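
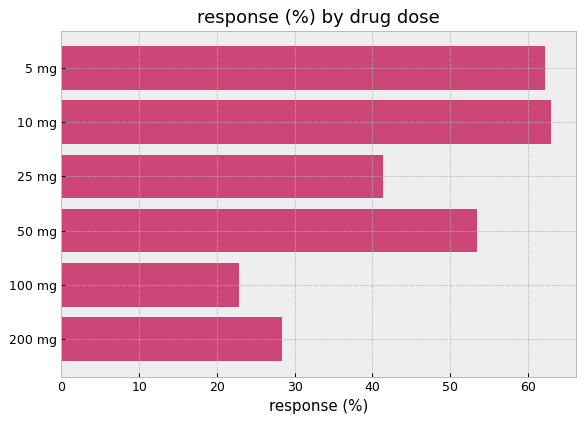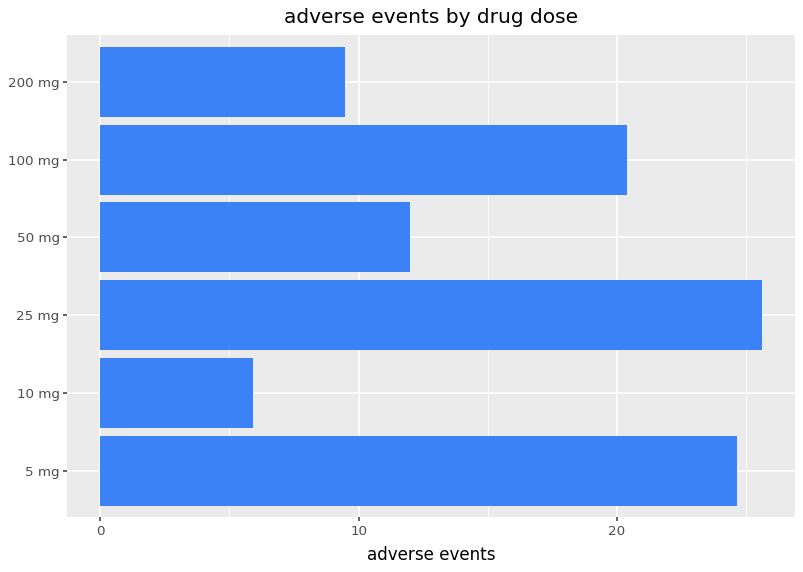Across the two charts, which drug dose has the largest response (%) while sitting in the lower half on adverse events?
Chart 2 median adverse events ≈ 15; below-median drug doses: 10 mg, 50 mg, 200 mg. Among those, 10 mg has the highest response (%) (≈ 60).

10 mg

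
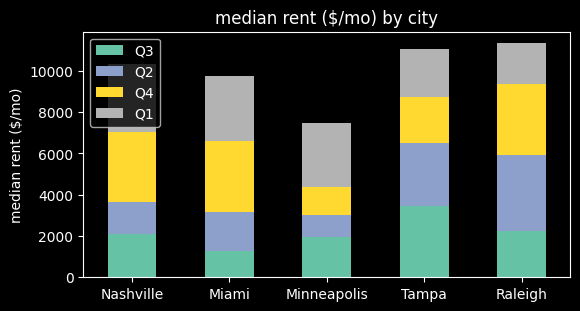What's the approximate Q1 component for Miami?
Q1 top ≈ 10000, bottom ≈ 7000; segment ≈ 3000.

≈ 3000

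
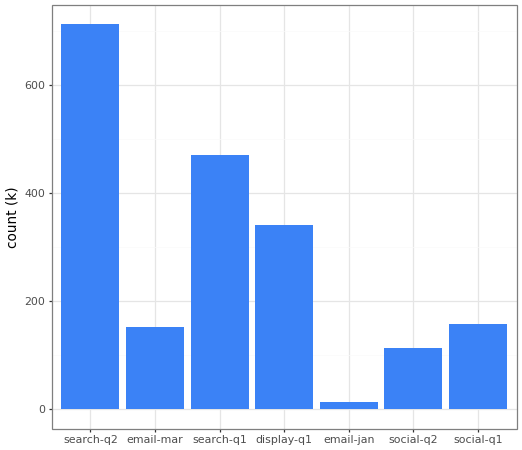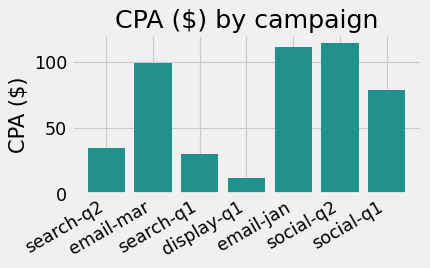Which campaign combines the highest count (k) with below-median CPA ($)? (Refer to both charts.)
Chart 2 median CPA ($) ≈ 80; below-median campaigns: search-q2, search-q1, display-q1. Among those, search-q2 has the highest count (k) (≈ 700).

search-q2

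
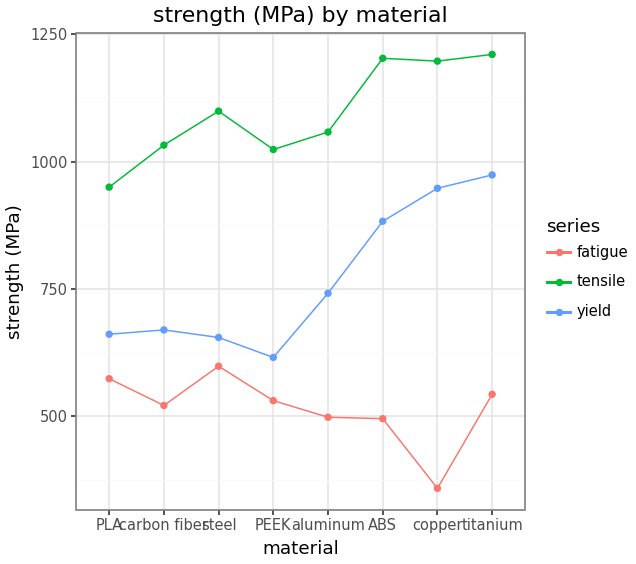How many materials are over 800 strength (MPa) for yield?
3

Above 800: ABS, copper, titanium.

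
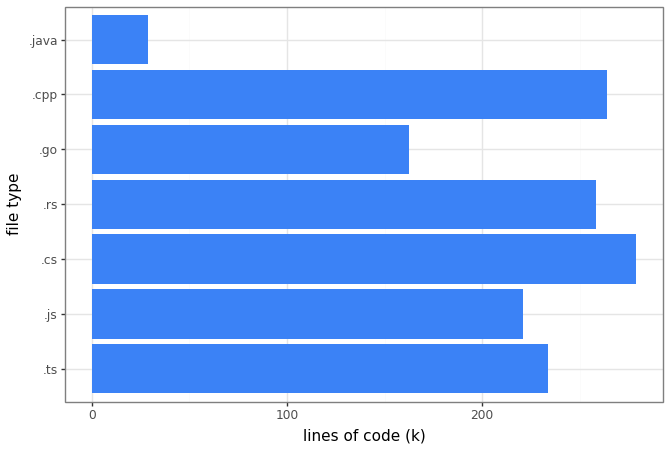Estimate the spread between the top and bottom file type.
Max .cs ≈ 275, min .java ≈ 25; range ≈ 250.

≈ 250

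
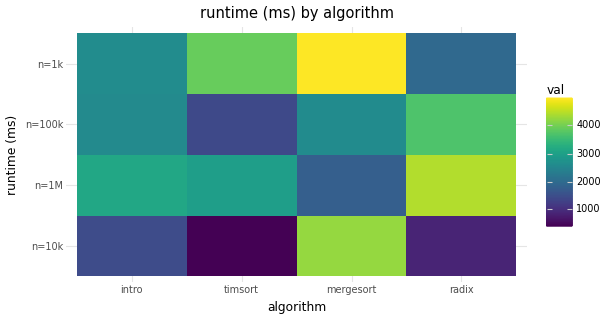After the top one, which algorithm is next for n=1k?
timsort

Top 3 for n=1k: mergesort ≈ 5000, timsort ≈ 4000, intro ≈ 2500.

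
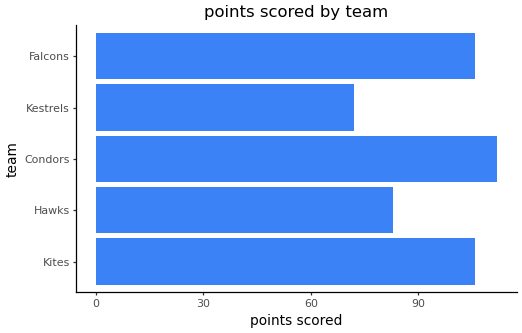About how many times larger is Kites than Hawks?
≈ 1.38×

Kites ≈ 110, Hawks ≈ 80; 110/80 ≈ 1.38.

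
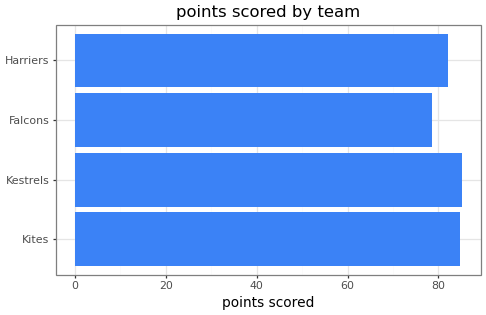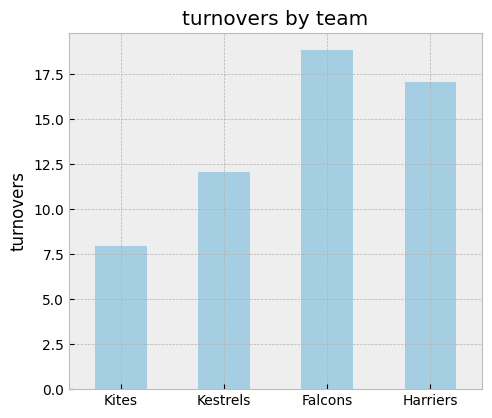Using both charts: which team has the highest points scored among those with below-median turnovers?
Kestrels

Chart 2 median turnovers ≈ 14; below-median teams: Kites, Kestrels. Among those, Kestrels has the highest points scored (≈ 90).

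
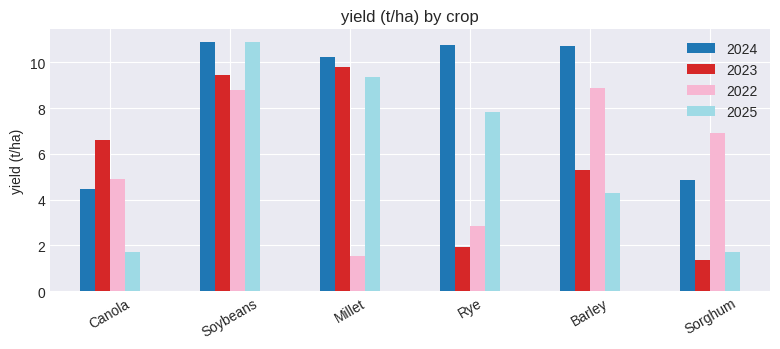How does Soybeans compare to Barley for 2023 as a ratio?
≈ 1.8×

Soybeans ≈ 9, Barley ≈ 5; 9/5 ≈ 1.8.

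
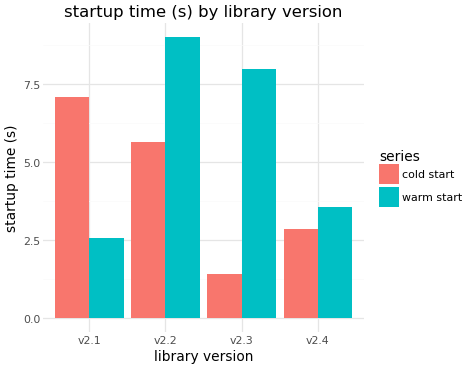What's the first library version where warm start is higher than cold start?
v2.1: warm start ≈ 3 vs cold start ≈ 7 (not yet); v2.2: warm start ≈ 9 vs cold start ≈ 6 (first crossover).

v2.2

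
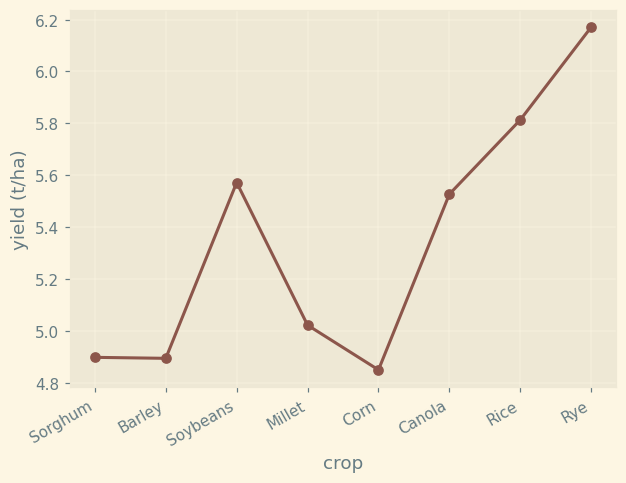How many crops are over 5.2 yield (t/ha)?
Above 5.2: Soybeans, Canola, Rice, Rye.

4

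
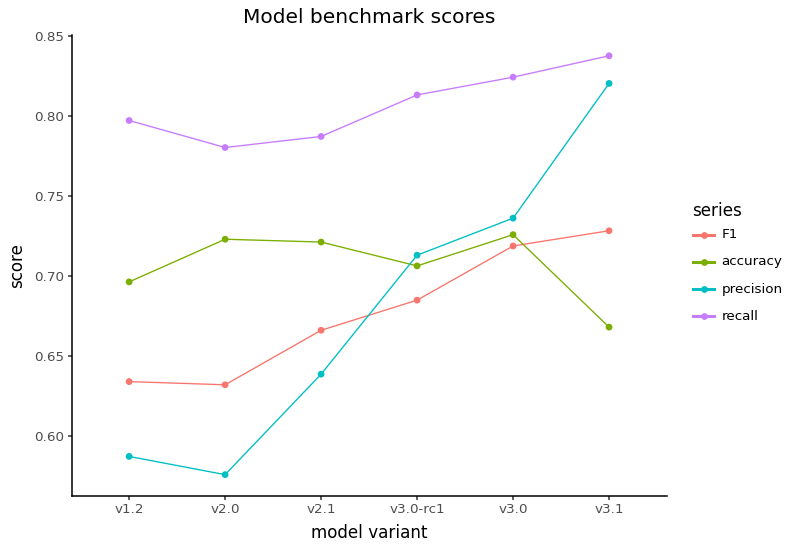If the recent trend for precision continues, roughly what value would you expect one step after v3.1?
Last three: 0.70, 0.75, 0.80 → slope ≈ 0.05/step → next ≈ 0.85.

≈ 0.85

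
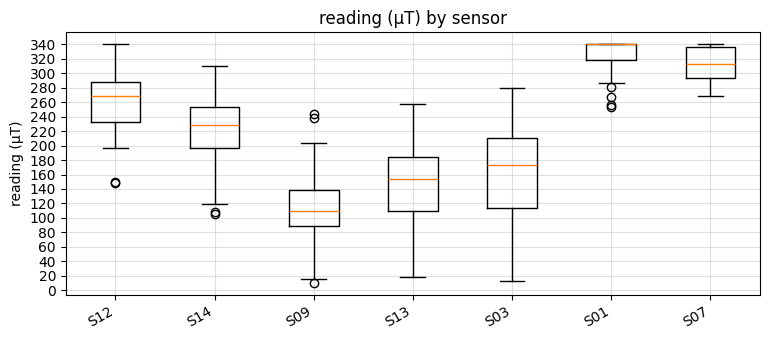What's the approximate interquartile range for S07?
≈ 40

Q3 ≈ 340, Q1 ≈ 300; IQR ≈ 40.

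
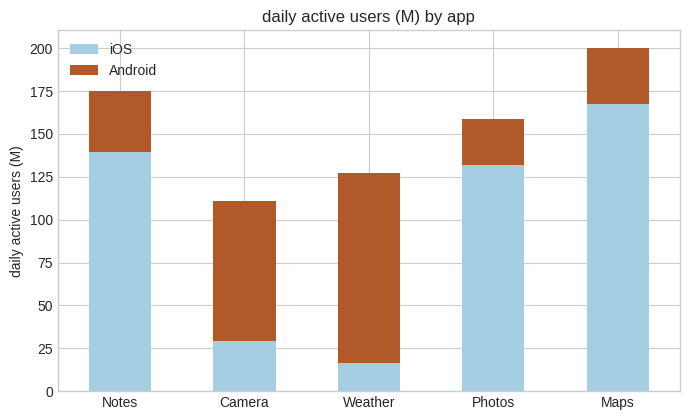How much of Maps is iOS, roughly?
≈ 160

iOS top ≈ 160, bottom ≈ 0; segment ≈ 160.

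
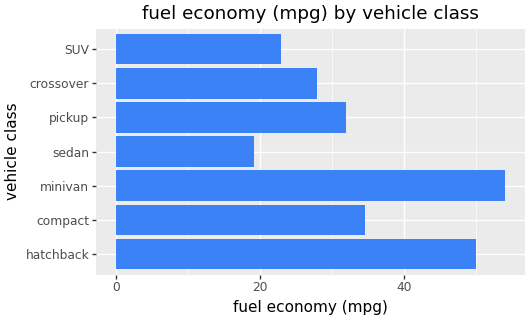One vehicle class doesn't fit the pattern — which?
minivan ≈ 55; the rest sit between ≈ 20 and ≈ 50.

minivan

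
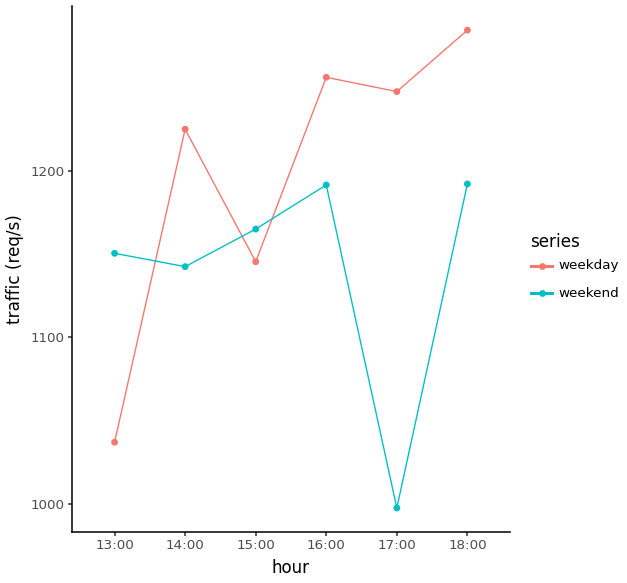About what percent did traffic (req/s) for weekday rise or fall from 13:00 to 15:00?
13:00 ≈ 1025, 15:00 ≈ 1150; (1150 − 1025) / 1025 ≈ +12.2%.

≈ +12.2%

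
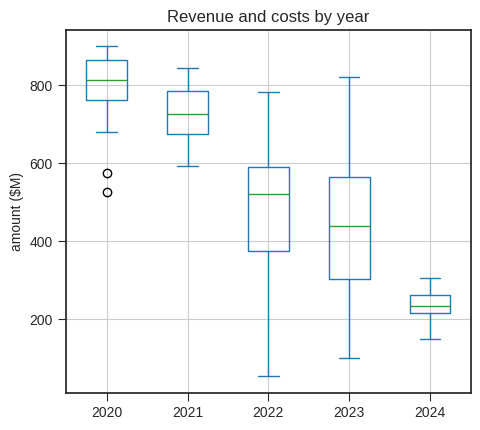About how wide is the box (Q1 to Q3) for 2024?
≈ 50

Q3 ≈ 250, Q1 ≈ 200; IQR ≈ 50.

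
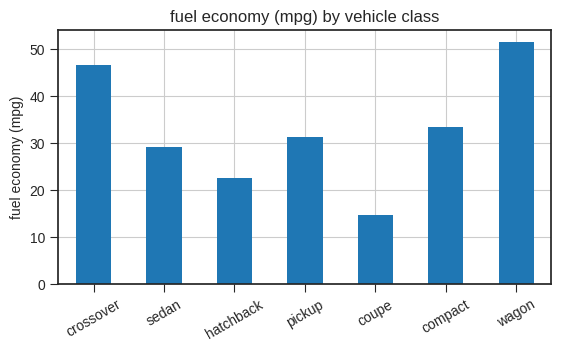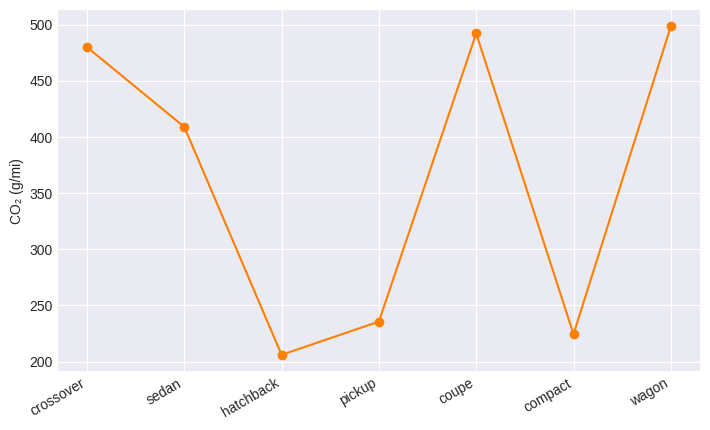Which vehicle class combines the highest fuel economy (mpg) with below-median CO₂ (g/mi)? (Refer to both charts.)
compact

Chart 2 median CO₂ (g/mi) ≈ 400; below-median vehicle classes: hatchback, pickup, compact. Among those, compact has the highest fuel economy (mpg) (≈ 35).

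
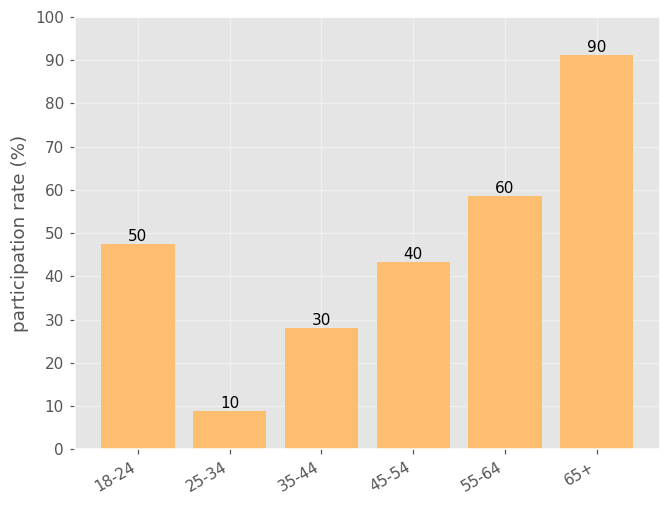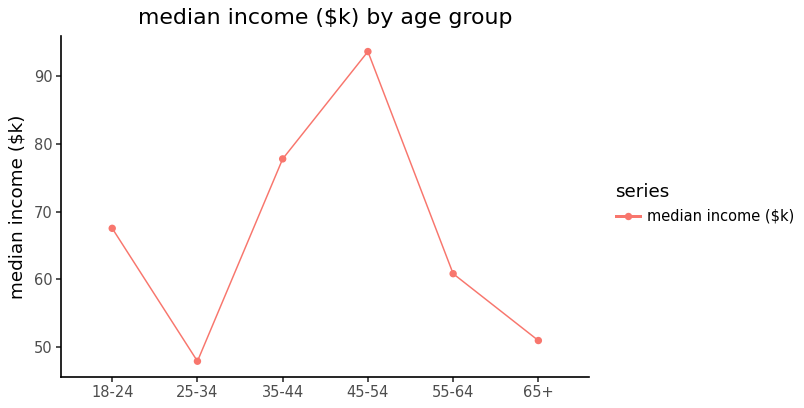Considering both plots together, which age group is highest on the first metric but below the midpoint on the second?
65+

Chart 2 median median income ($k) ≈ 60; below-median age groups: 25-34, 55-64, 65+. Among those, 65+ has the highest participation rate (%) (≈ 90).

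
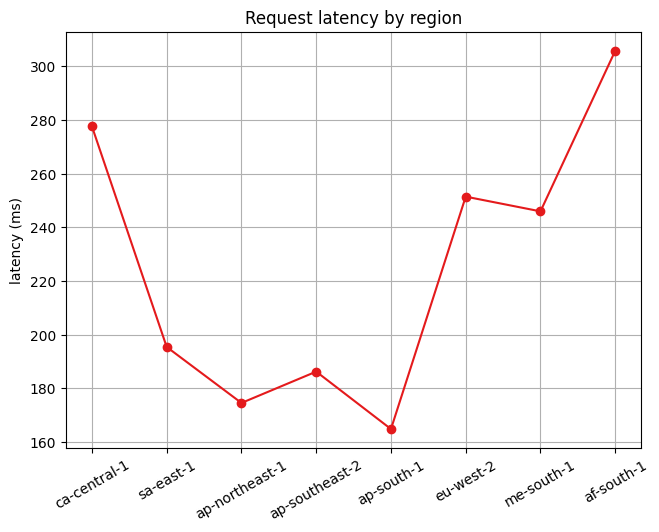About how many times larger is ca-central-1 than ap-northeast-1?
≈ 1.56×

ca-central-1 ≈ 280, ap-northeast-1 ≈ 180; 280/180 ≈ 1.56.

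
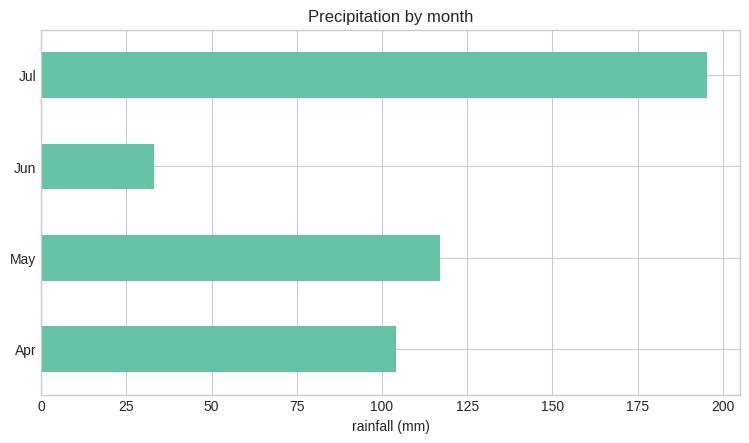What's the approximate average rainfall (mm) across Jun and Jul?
≈ 120

(40 + 200) / 2 ≈ 120.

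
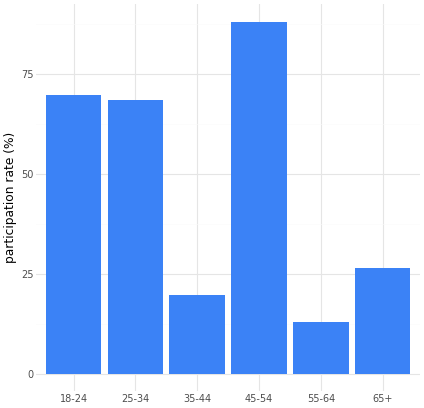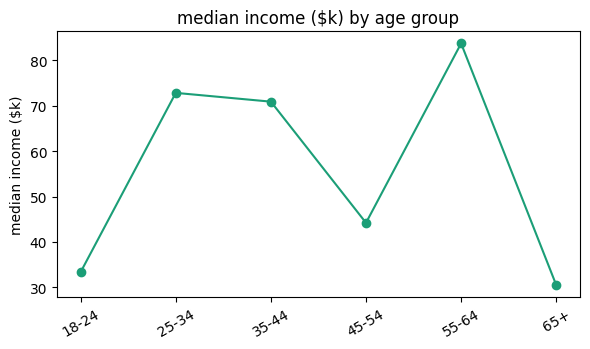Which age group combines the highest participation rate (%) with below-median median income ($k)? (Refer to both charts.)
45-54

Chart 2 median median income ($k) ≈ 60; below-median age groups: 18-24, 45-54, 65+. Among those, 45-54 has the highest participation rate (%) (≈ 90).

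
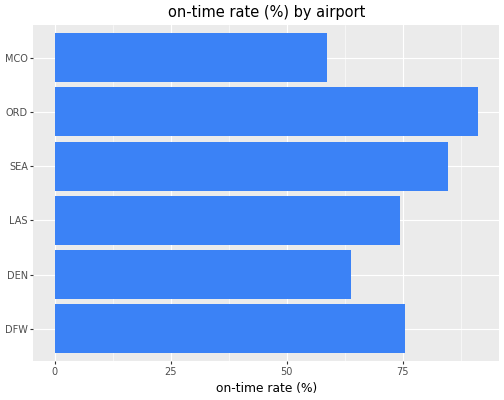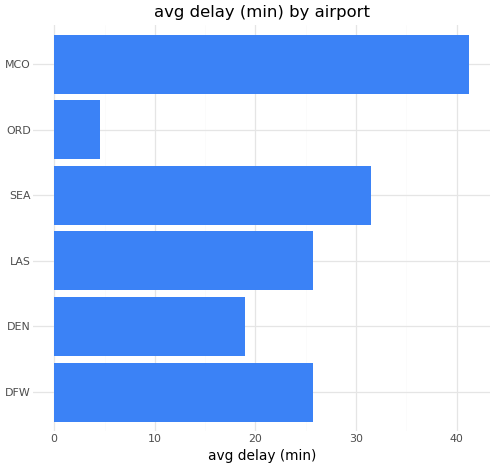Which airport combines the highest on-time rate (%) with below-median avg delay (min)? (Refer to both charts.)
Chart 2 median avg delay (min) ≈ 25; below-median airports: DEN, LAS, ORD. Among those, ORD has the highest on-time rate (%) (≈ 90).

ORD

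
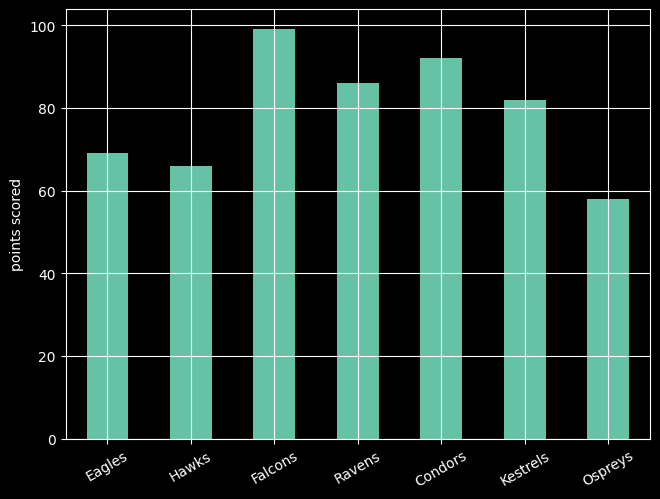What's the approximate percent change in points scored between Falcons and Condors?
≈ -10%

Falcons ≈ 100, Condors ≈ 90; (90 − 100) / 100 ≈ -10%.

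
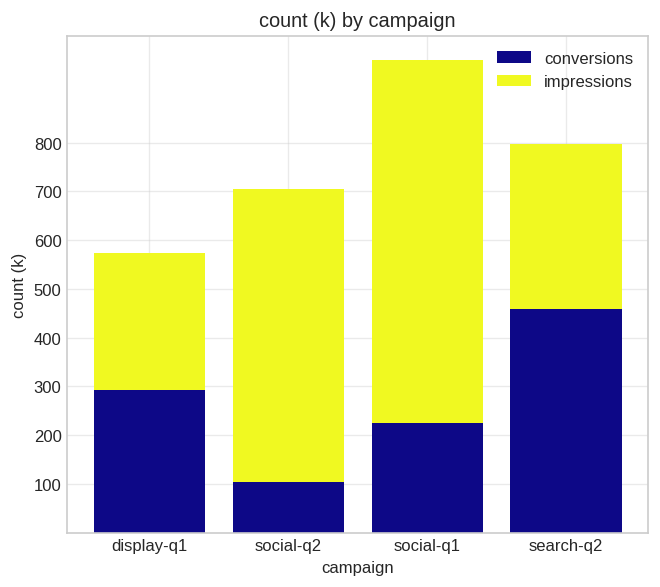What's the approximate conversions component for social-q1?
conversions top ≈ 200, bottom ≈ 0; segment ≈ 200.

≈ 200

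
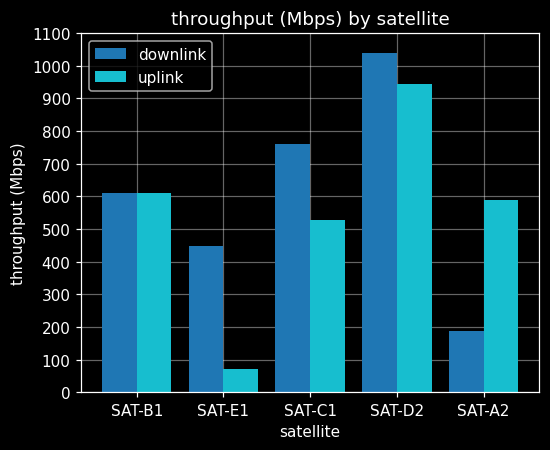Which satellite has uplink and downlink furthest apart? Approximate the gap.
SAT-A2, ≈ 400 Mbps

SAT-A2: uplink ≈ 600, downlink ≈ 200 → gap ≈ 400. Next-largest (SAT-E1) is only ≈ 300.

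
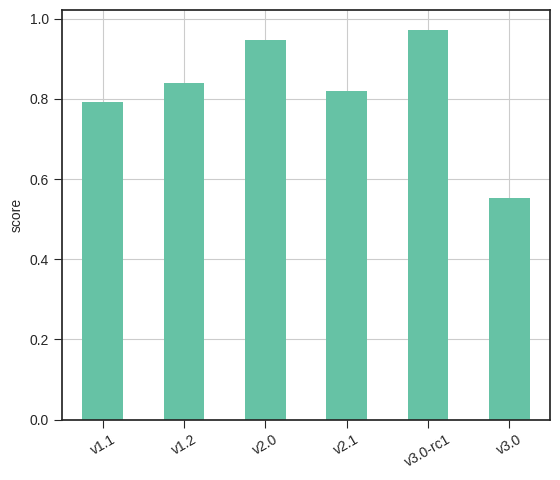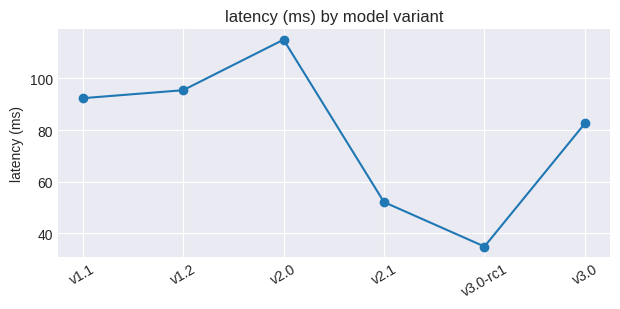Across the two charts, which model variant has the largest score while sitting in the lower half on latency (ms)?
Chart 2 median latency (ms) ≈ 80; below-median model variants: v2.1, v3.0-rc1, v3.0. Among those, v3.0-rc1 has the highest score (≈ 1).

v3.0-rc1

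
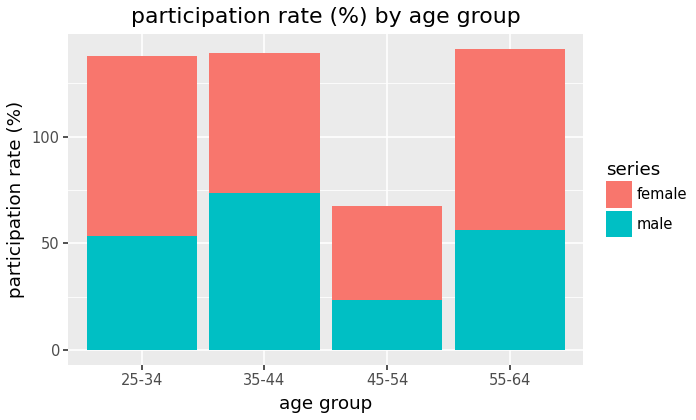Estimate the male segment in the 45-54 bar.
male top ≈ 20, bottom ≈ 0; segment ≈ 20.

≈ 20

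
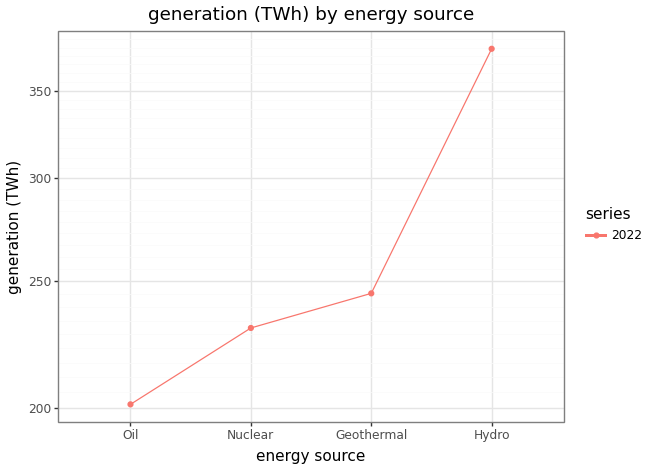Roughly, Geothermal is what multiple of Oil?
≈ 1.2×

Geothermal ≈ 240, Oil ≈ 200; 240/200 ≈ 1.2.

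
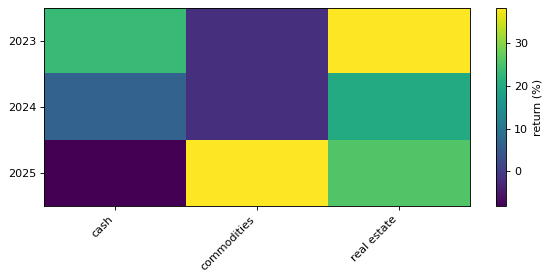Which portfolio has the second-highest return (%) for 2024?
cash

Top 3 for 2024: real estate ≈ 20, cash ≈ 5, commodities ≈ 0.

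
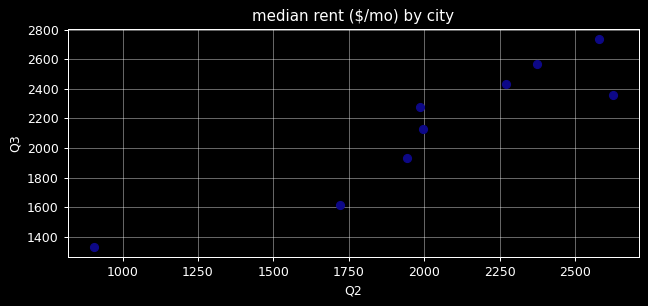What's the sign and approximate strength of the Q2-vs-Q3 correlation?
positive, strong

Points are positively correlated; strong (|r| ≈ 0.9).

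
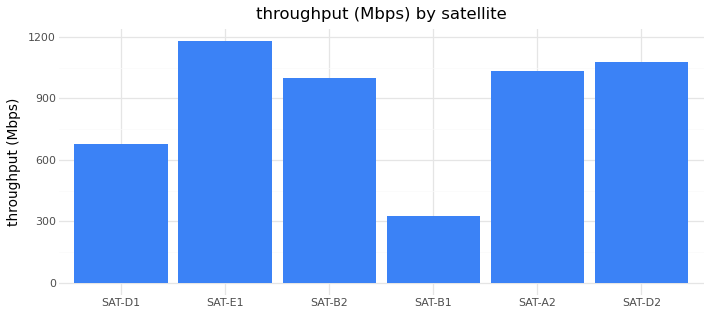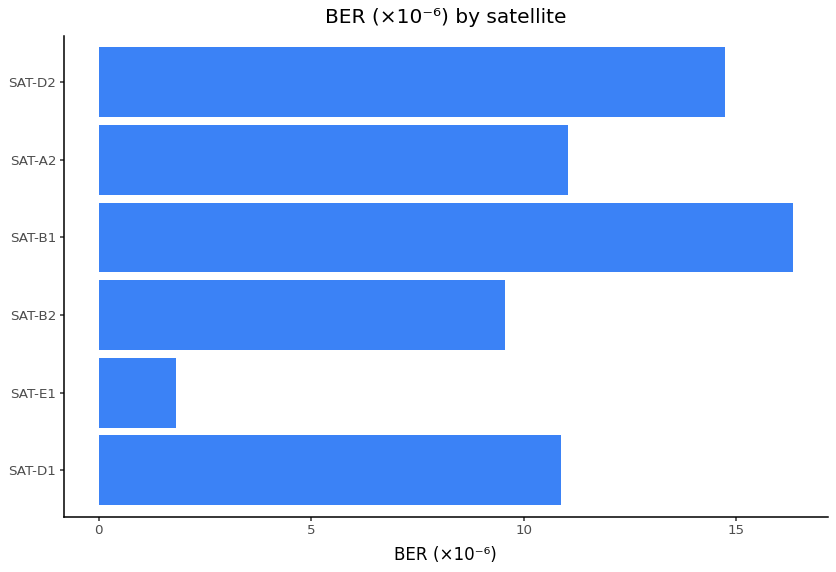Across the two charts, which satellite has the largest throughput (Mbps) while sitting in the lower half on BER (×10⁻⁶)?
Chart 2 median BER (×10⁻⁶) ≈ 10; below-median satellites: SAT-D1, SAT-E1, SAT-B2. Among those, SAT-E1 has the highest throughput (Mbps) (≈ 1200).

SAT-E1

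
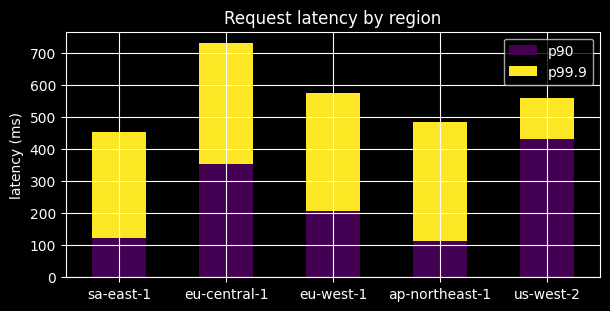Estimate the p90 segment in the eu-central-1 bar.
≈ 400

p90 top ≈ 400, bottom ≈ 0; segment ≈ 400.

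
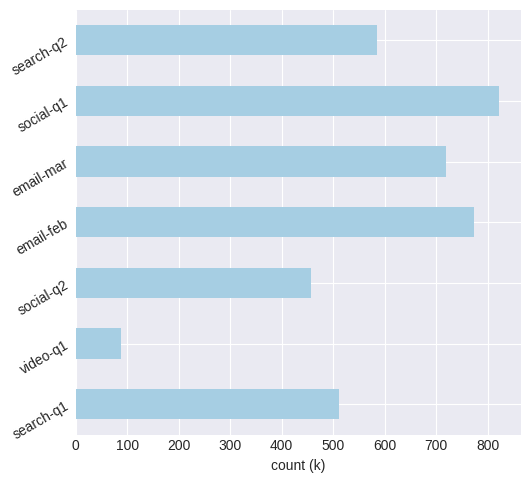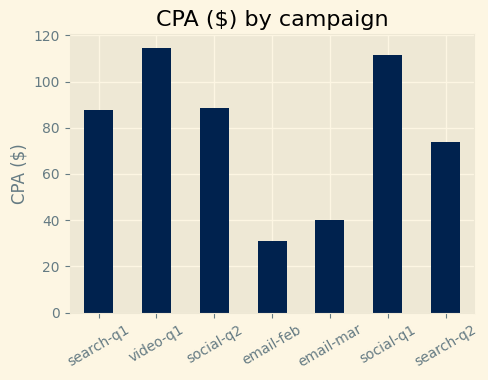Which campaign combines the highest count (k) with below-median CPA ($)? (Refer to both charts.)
email-feb

Chart 2 median CPA ($) ≈ 80; below-median campaigns: email-feb, email-mar, search-q2. Among those, email-feb has the highest count (k) (≈ 800).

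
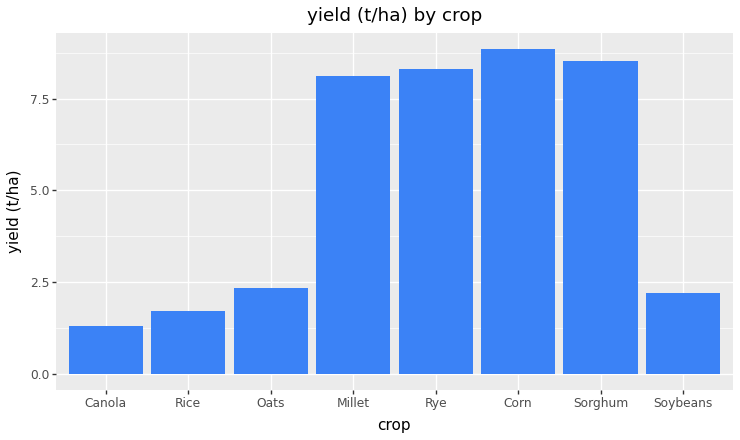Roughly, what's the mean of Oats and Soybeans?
(2 + 2) / 2 ≈ 2.

≈ 2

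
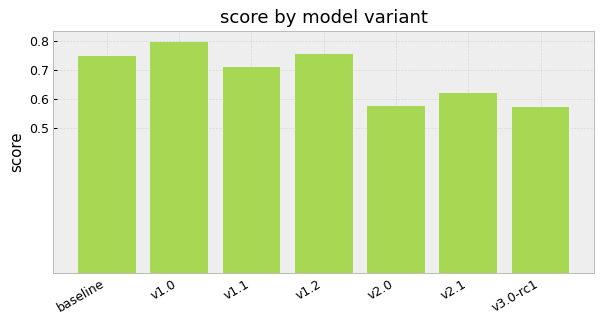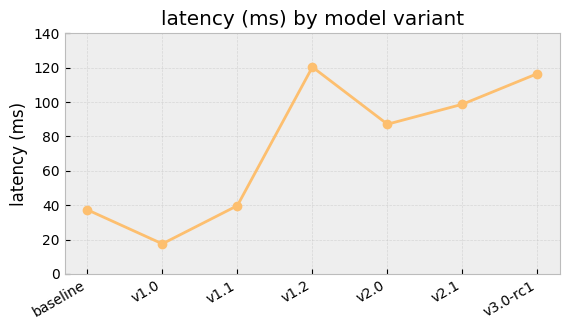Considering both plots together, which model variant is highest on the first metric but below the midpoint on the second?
v1.0

Chart 2 median latency (ms) ≈ 80; below-median model variants: baseline, v1.0, v1.1. Among those, v1.0 has the highest score (≈ 0.8).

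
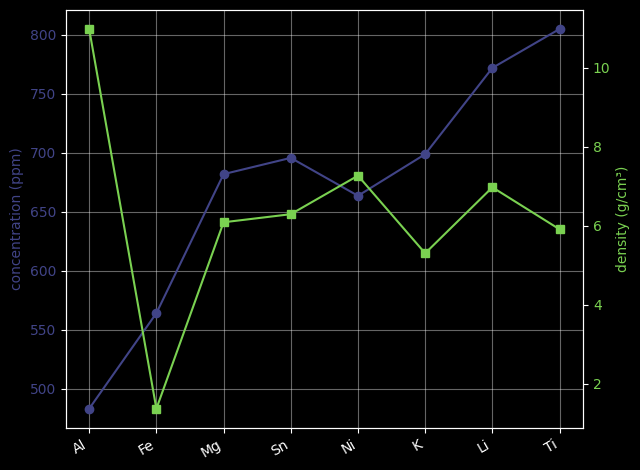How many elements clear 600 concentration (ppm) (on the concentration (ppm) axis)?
6

Above 600: Mg, Sn, Ni, K, Li, Ti.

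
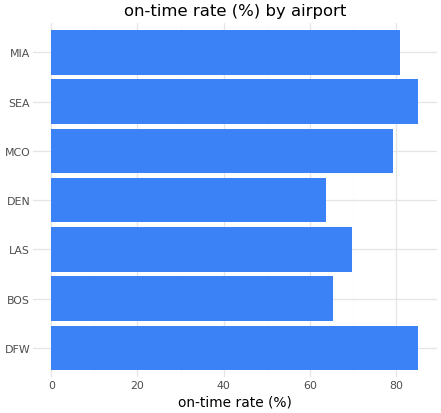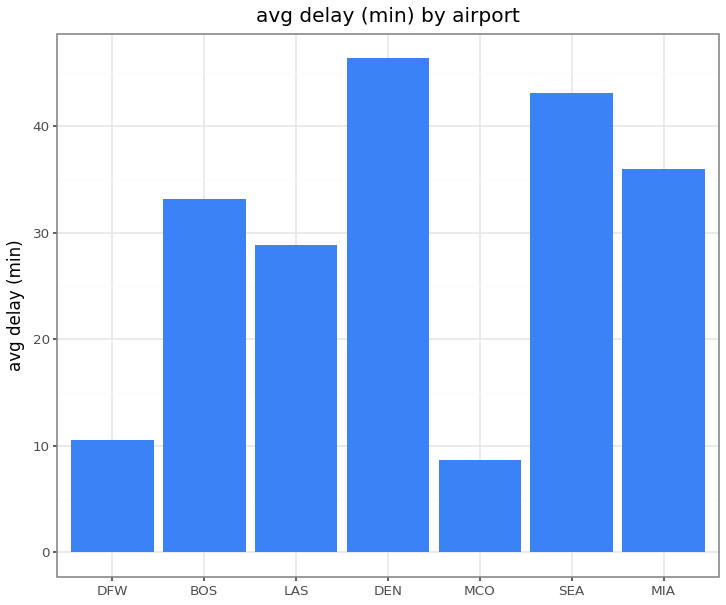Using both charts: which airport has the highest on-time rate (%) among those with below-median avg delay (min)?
Chart 2 median avg delay (min) ≈ 35; below-median airports: DFW, LAS, MCO. Among those, DFW has the highest on-time rate (%) (≈ 90).

DFW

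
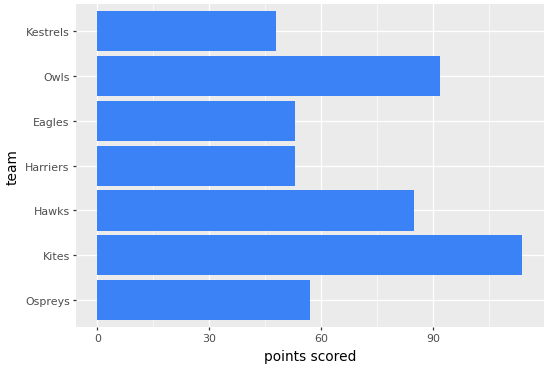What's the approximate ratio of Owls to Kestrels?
Owls ≈ 90, Kestrels ≈ 50; 90/50 ≈ 1.8.

≈ 1.8×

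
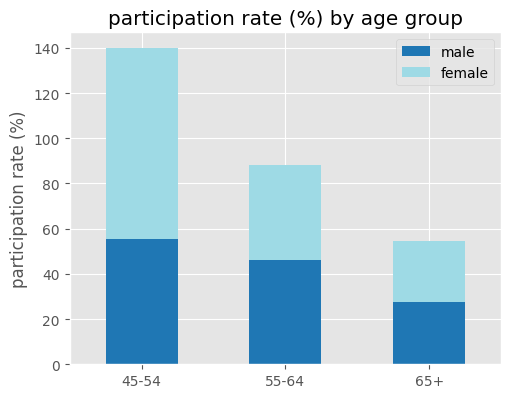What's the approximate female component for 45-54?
female top ≈ 140, bottom ≈ 60; segment ≈ 80.

≈ 80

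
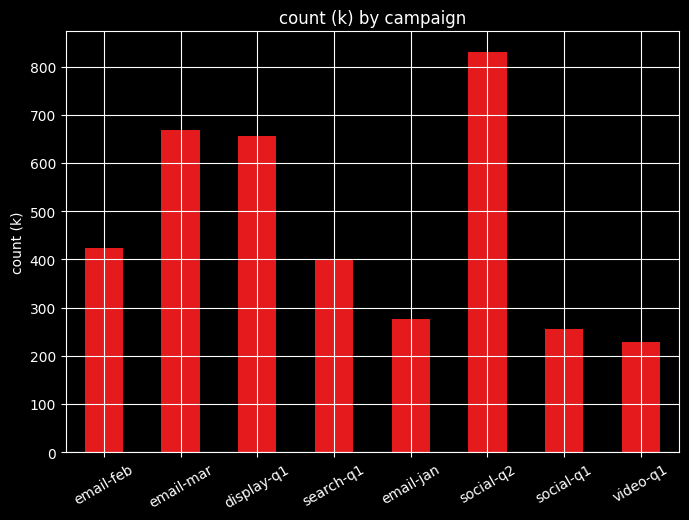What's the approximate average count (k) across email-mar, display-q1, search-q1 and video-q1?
≈ 500

(700 + 700 + 400 + 200) / 4 ≈ 500.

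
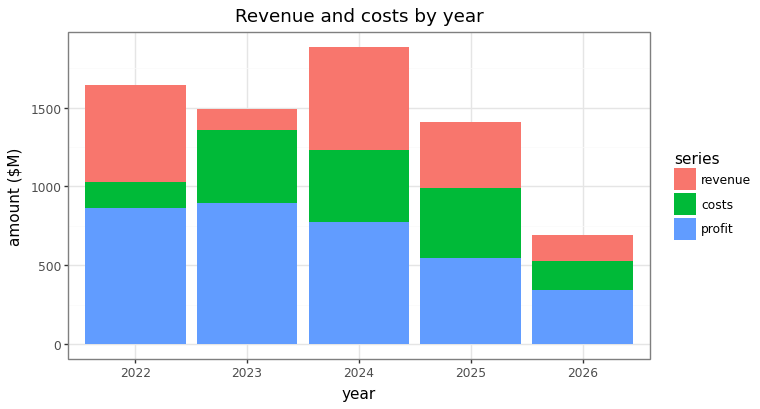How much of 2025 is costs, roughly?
≈ 400

costs top ≈ 1000, bottom ≈ 600; segment ≈ 400.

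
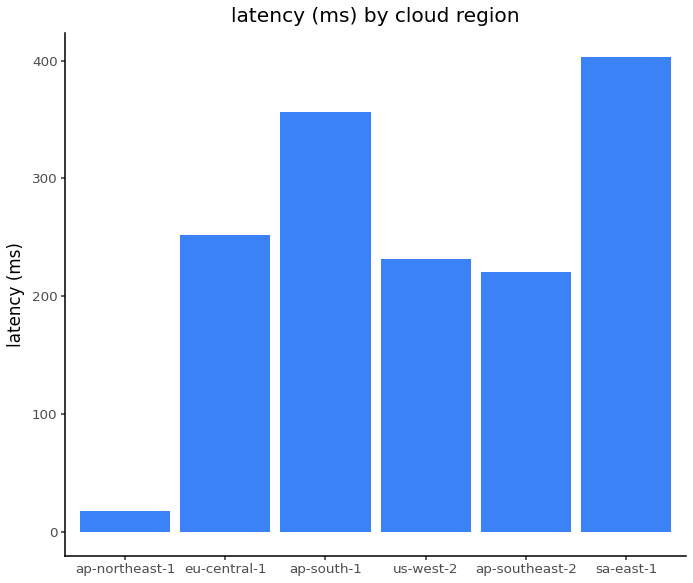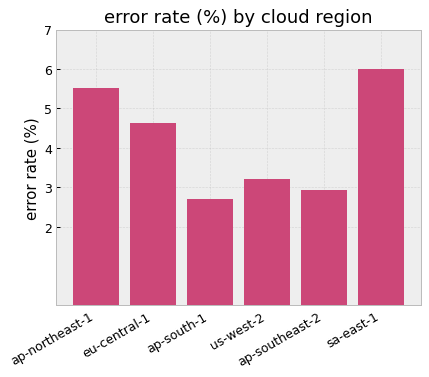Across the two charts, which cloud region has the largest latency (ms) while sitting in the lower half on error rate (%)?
ap-south-1

Chart 2 median error rate (%) ≈ 4; below-median cloud regions: ap-south-1, us-west-2, ap-southeast-2. Among those, ap-south-1 has the highest latency (ms) (≈ 350).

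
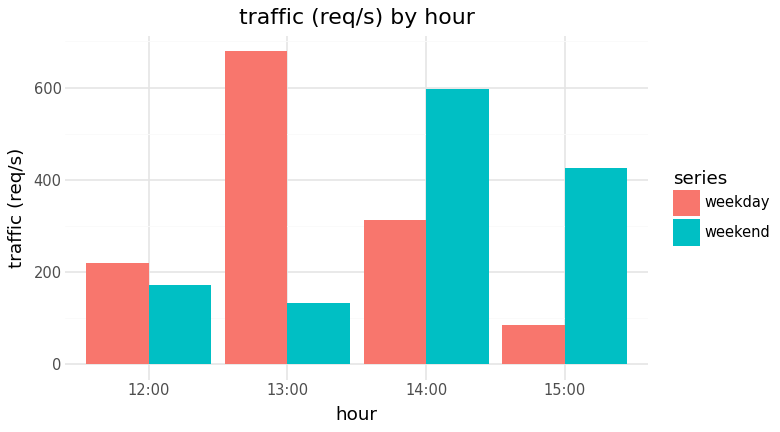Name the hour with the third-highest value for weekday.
Top 4 for weekday: 13:00 ≈ 700, 14:00 ≈ 300, 12:00 ≈ 200, 15:00 ≈ 100.

12:00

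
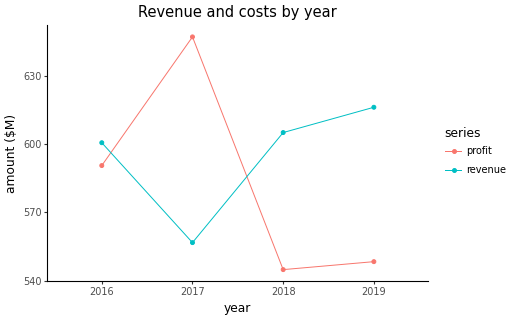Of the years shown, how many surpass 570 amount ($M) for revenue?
Above 570: 2016, 2018, 2019.

3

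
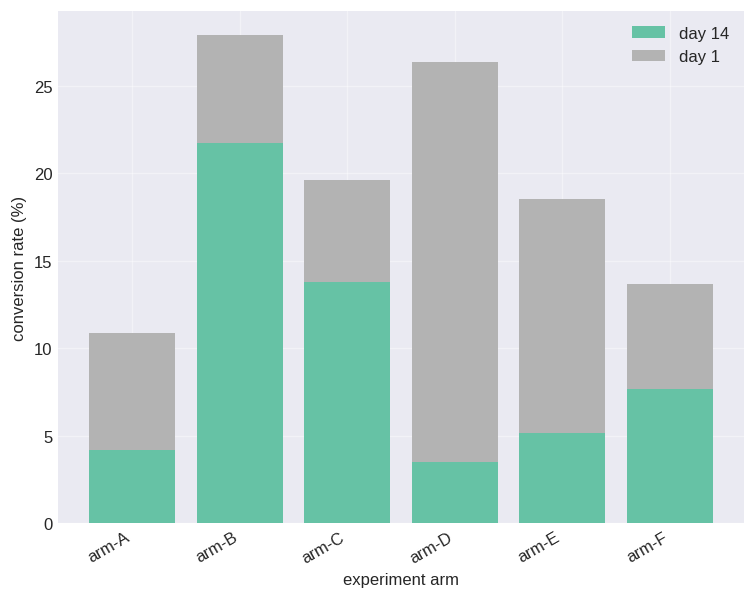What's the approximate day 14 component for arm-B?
≈ 20

day 14 top ≈ 20, bottom ≈ 0; segment ≈ 20.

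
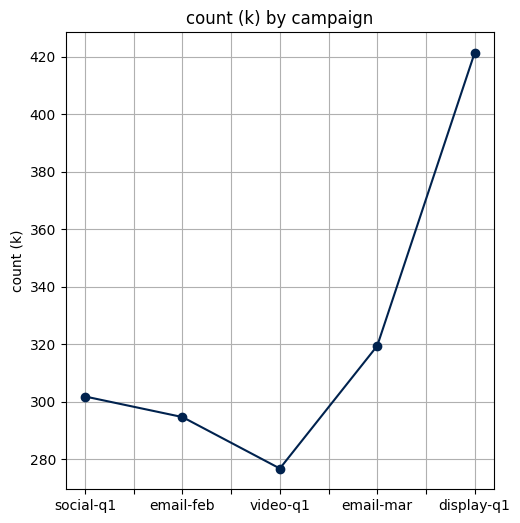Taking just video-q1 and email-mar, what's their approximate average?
(280 + 320) / 2 ≈ 300.

≈ 300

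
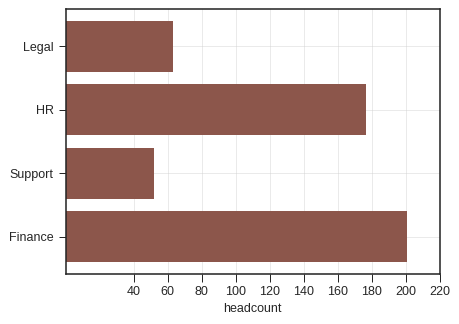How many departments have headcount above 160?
Above 160: HR, Finance.

2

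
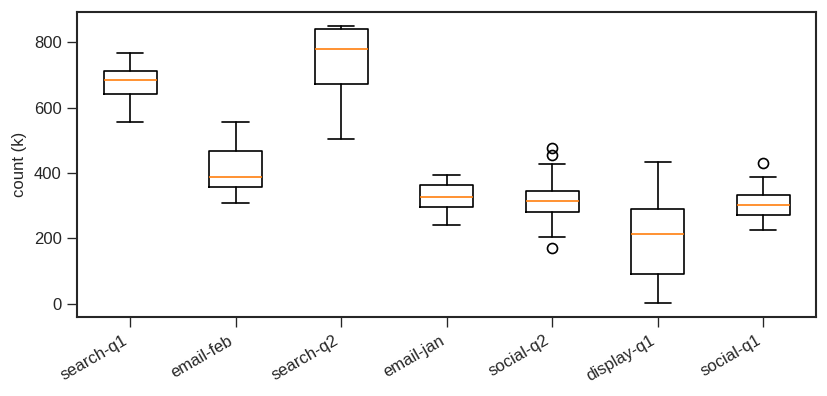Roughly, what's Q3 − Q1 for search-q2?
Q3 ≈ 850, Q1 ≈ 650; IQR ≈ 200.

≈ 200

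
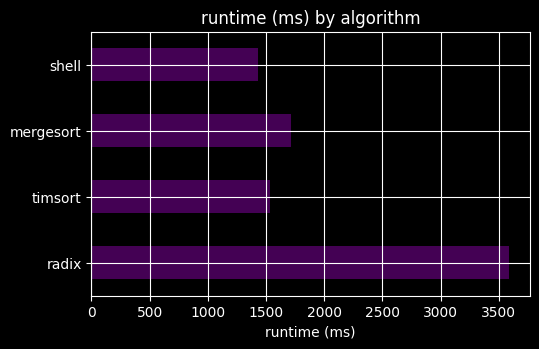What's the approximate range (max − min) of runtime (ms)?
≈ 2000

Max radix ≈ 3500, min shell ≈ 1500; range ≈ 2000.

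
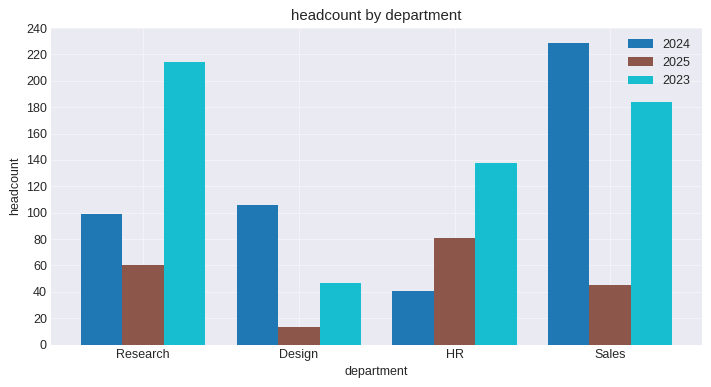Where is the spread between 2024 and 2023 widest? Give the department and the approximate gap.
Research: 2024 ≈ 100, 2023 ≈ 220 → gap ≈ 120. Next-largest (HR) is only ≈ 100.

Research, ≈ 120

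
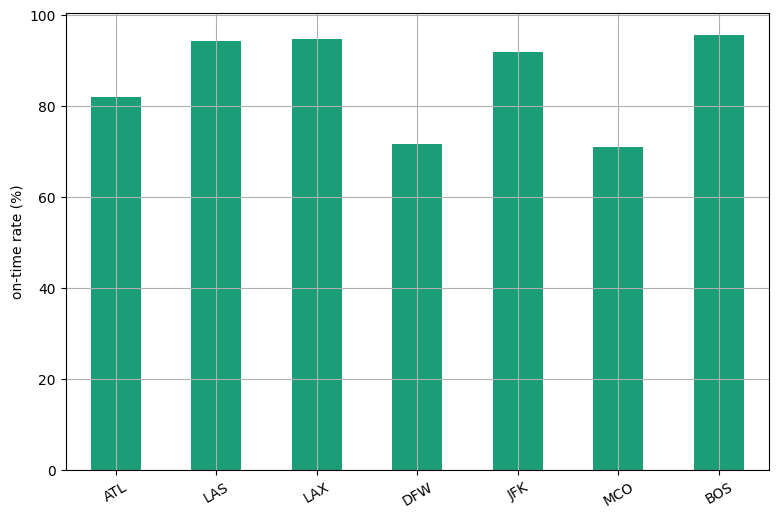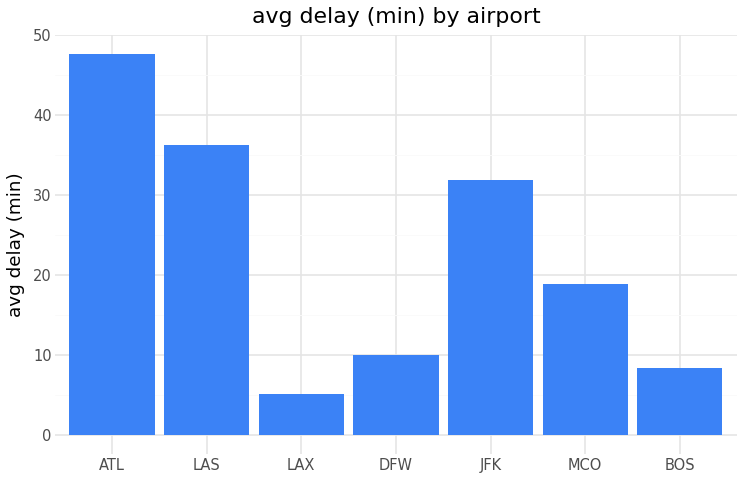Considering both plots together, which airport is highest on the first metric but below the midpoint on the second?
Chart 2 median avg delay (min) ≈ 20; below-median airports: LAX, DFW, BOS. Among those, BOS has the highest on-time rate (%) (≈ 100).

BOS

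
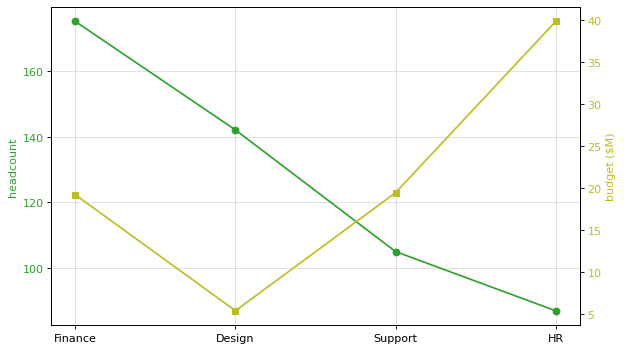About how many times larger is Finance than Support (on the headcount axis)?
Finance ≈ 180, Support ≈ 100; 180/100 ≈ 1.8.

≈ 1.8×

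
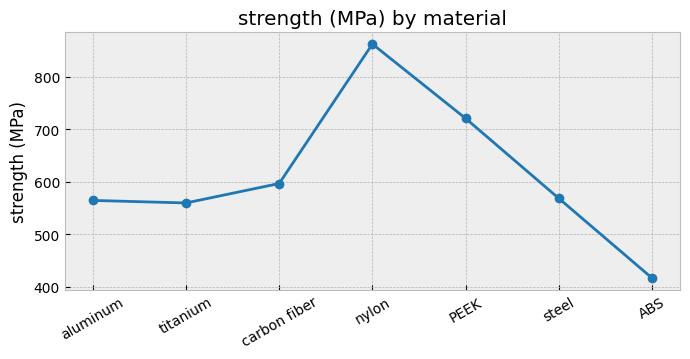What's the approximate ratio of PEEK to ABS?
PEEK ≈ 700, ABS ≈ 400; 700/400 ≈ 1.75.

≈ 1.75×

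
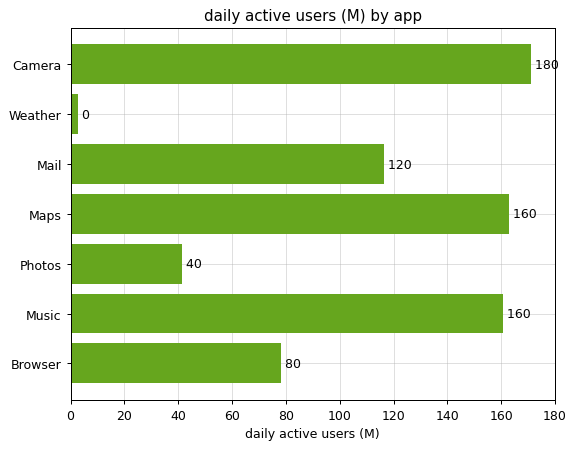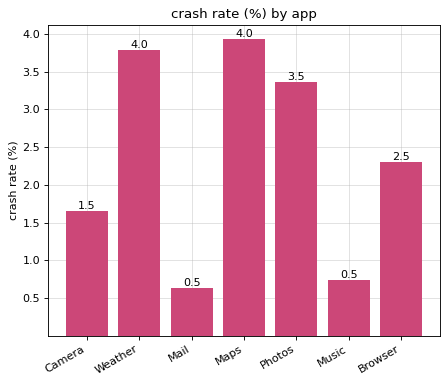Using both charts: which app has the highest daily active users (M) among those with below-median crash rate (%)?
Camera

Chart 2 median crash rate (%) ≈ 2.5; below-median apps: Camera, Mail, Music. Among those, Camera has the highest daily active users (M) (≈ 180).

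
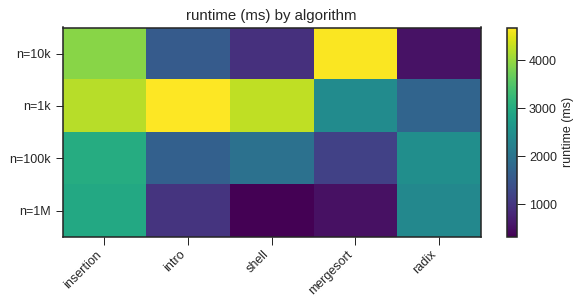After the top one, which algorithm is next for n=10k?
Top 3 for n=10k: mergesort ≈ 4500, insertion ≈ 4000, intro ≈ 1500.

insertion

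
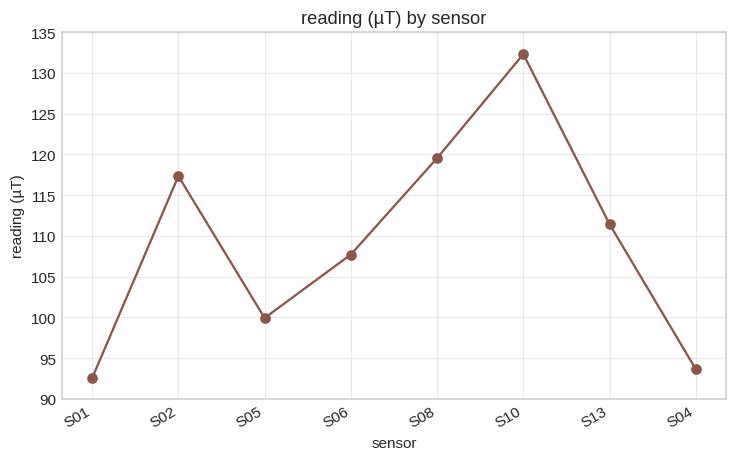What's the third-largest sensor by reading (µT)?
Top 4: S10 ≈ 130, S08 ≈ 120, S02 ≈ 115, S13 ≈ 110.

S02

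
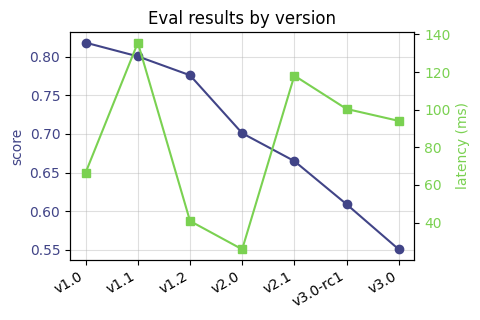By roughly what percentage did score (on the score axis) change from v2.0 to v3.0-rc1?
v2.0 ≈ 0.70, v3.0-rc1 ≈ 0.60; (0.60 − 0.70) / 0.70 ≈ -14.3%.

≈ -14.3%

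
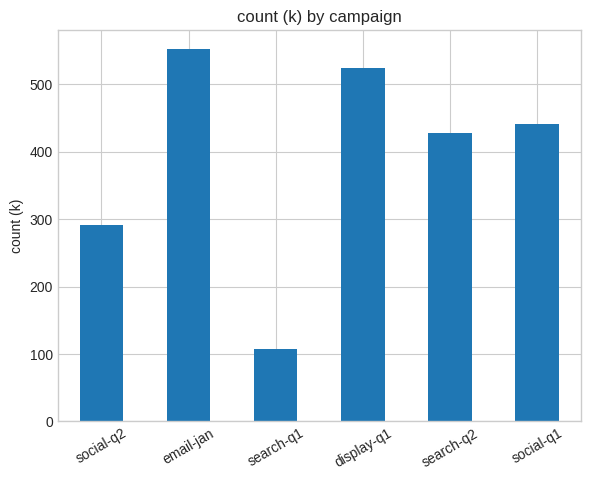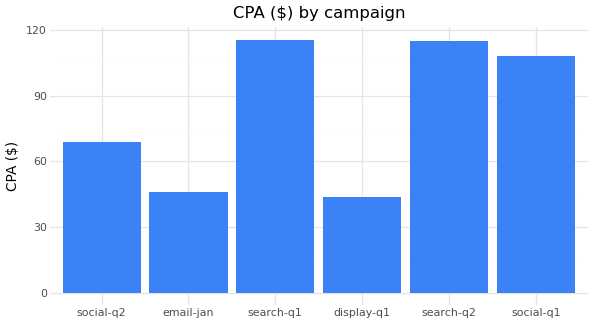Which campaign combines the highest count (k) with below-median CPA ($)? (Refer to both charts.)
email-jan

Chart 2 median CPA ($) ≈ 80; below-median campaigns: social-q2, email-jan, display-q1. Among those, email-jan has the highest count (k) (≈ 600).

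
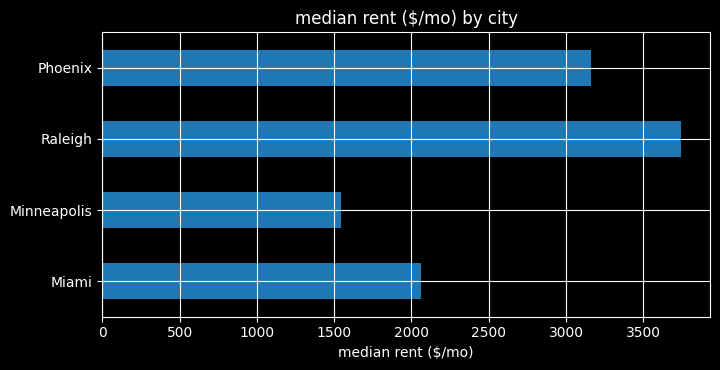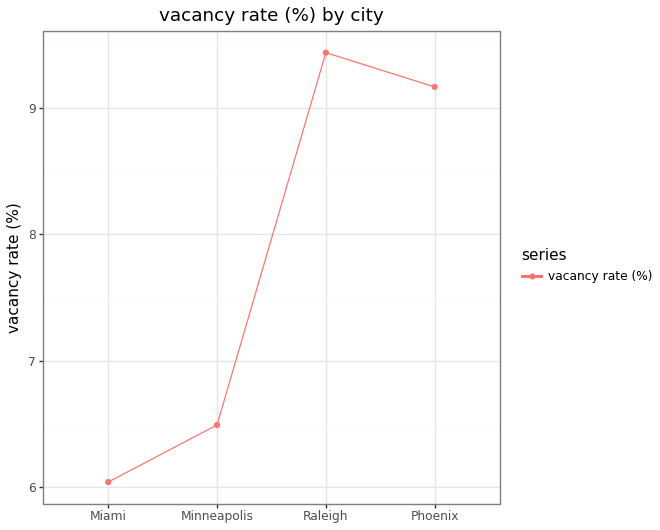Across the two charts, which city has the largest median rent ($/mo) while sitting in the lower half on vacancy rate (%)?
Miami

Chart 2 median vacancy rate (%) ≈ 8; below-median cities: Miami, Minneapolis. Among those, Miami has the highest median rent ($/mo) (≈ 2000).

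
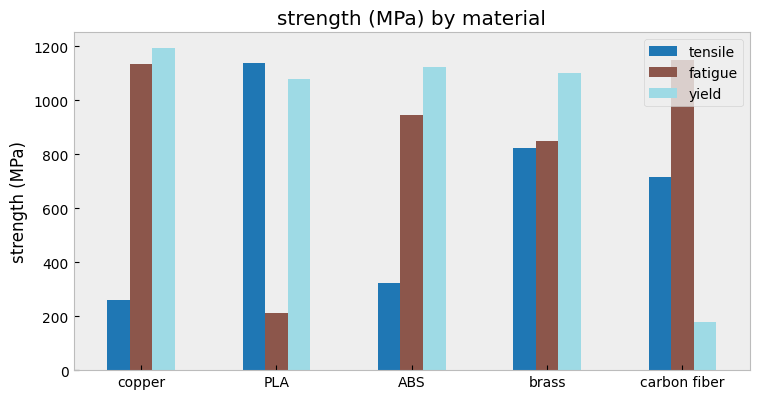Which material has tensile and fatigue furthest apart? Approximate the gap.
PLA, ≈ 900 MPa

PLA: tensile ≈ 1100, fatigue ≈ 200 → gap ≈ 900. Next-largest (copper) is only ≈ 800.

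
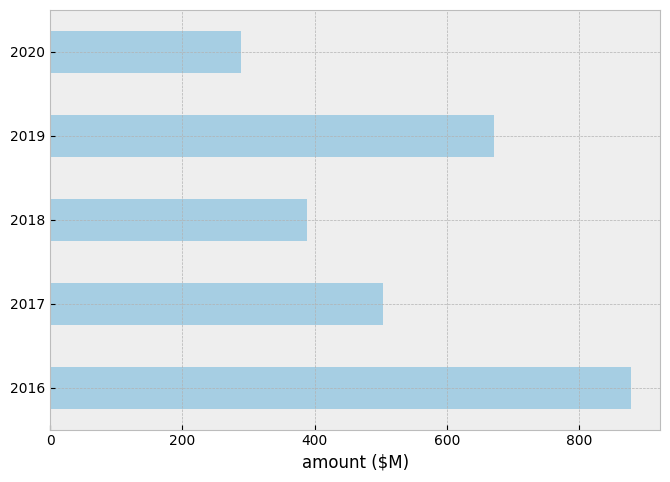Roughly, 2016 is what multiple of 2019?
≈ 1.29×

2016 ≈ 900, 2019 ≈ 700; 900/700 ≈ 1.29.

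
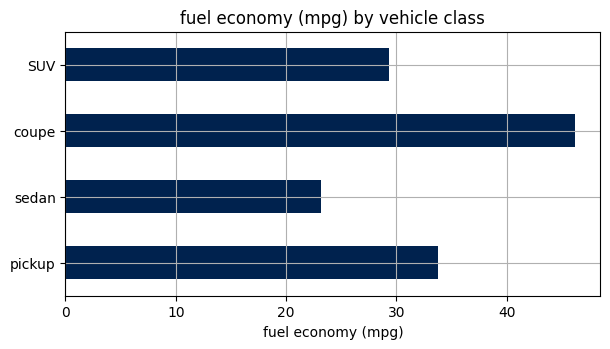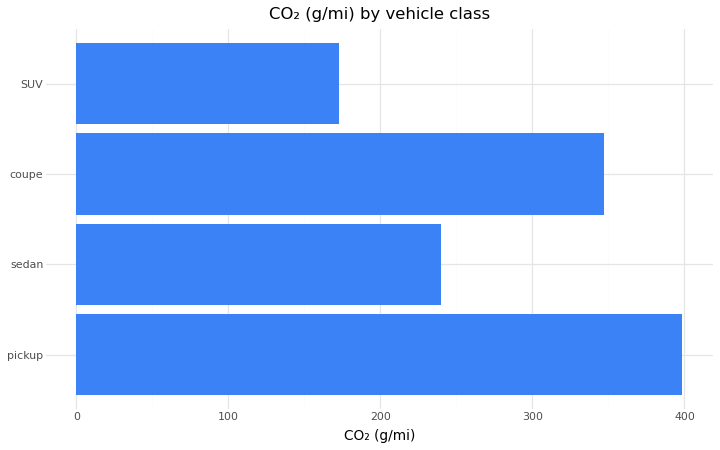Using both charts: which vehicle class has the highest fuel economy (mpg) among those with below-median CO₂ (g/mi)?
Chart 2 median CO₂ (g/mi) ≈ 300; below-median vehicle classes: sedan, SUV. Among those, SUV has the highest fuel economy (mpg) (≈ 30).

SUV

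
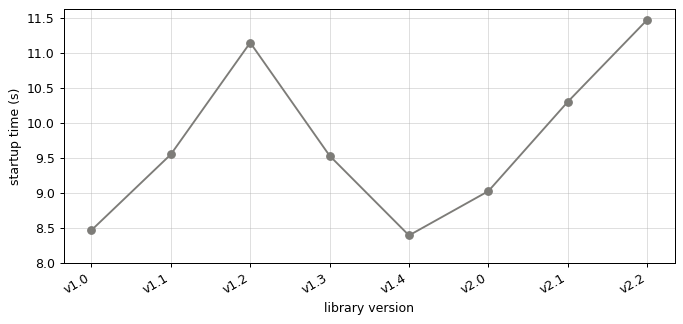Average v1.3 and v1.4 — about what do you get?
(9.5 + 8.5) / 2 ≈ 9.

≈ 9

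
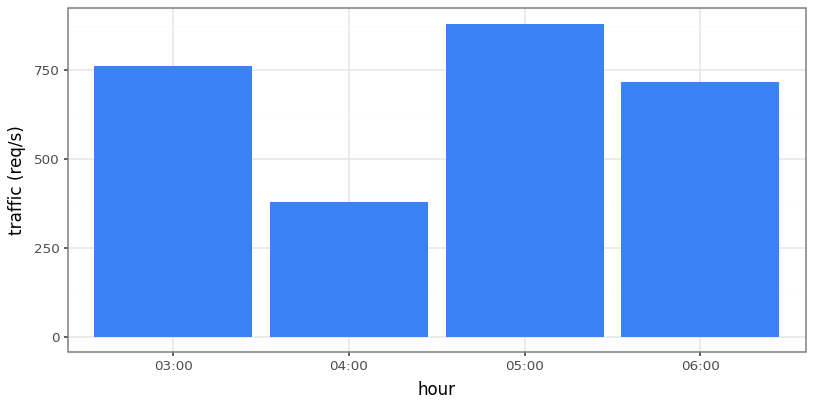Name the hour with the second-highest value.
03:00

Top 3: 05:00 ≈ 900, 03:00 ≈ 800, 06:00 ≈ 700.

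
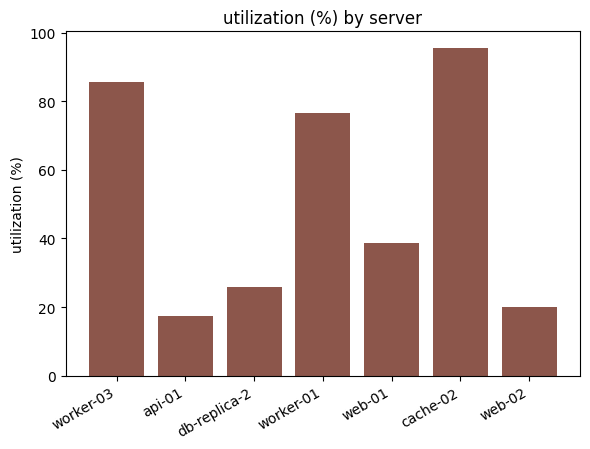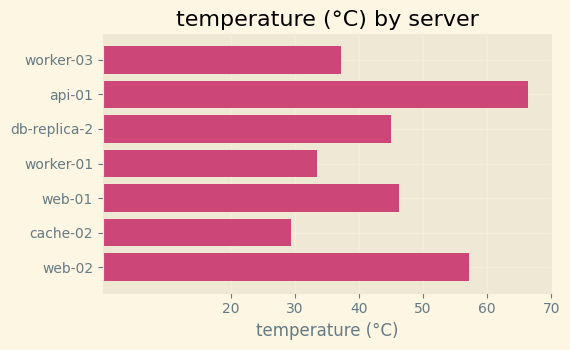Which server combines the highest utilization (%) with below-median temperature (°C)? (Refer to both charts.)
Chart 2 median temperature (°C) ≈ 40; below-median servers: worker-03, worker-01, cache-02. Among those, cache-02 has the highest utilization (%) (≈ 100).

cache-02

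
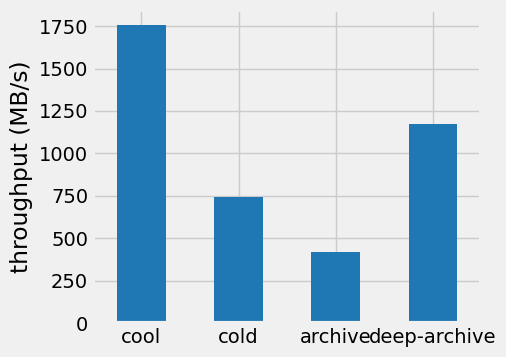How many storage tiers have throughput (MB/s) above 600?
Above 600: cool, cold, deep-archive.

3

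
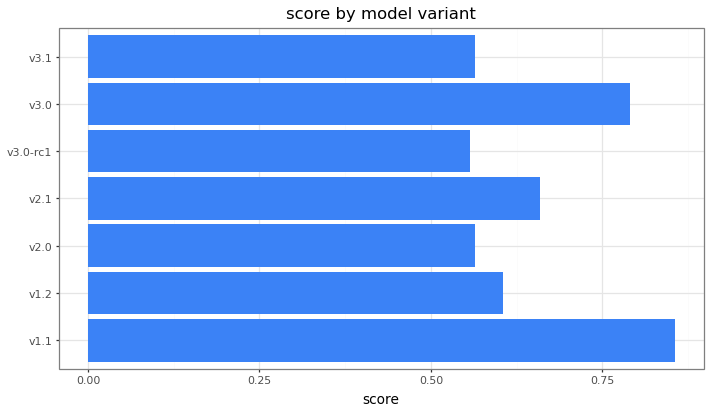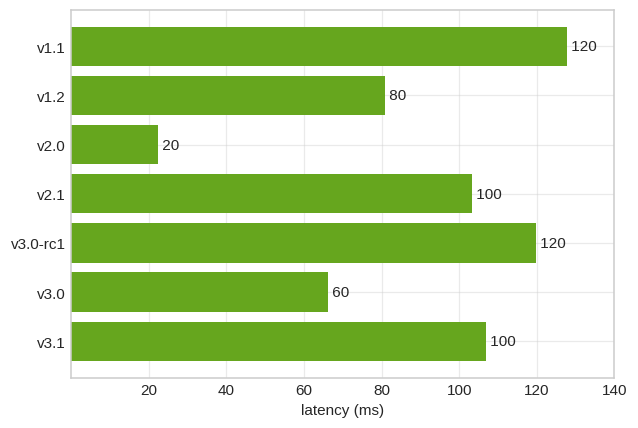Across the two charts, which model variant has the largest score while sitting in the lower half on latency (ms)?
Chart 2 median latency (ms) ≈ 100; below-median model variants: v1.2, v2.0, v3.0. Among those, v3.0 has the highest score (≈ 0.8).

v3.0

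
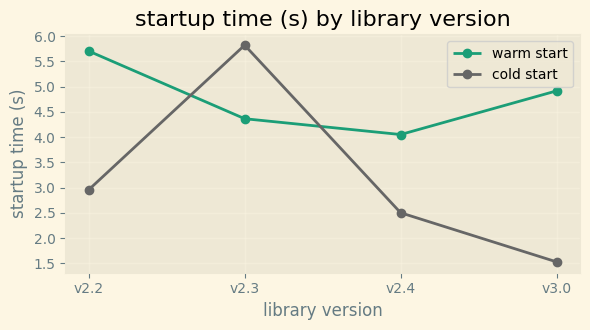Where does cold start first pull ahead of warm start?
v2.3

v2.2: cold start ≈ 3.0 vs warm start ≈ 5.5 (not yet); v2.3: cold start ≈ 6.0 vs warm start ≈ 4.5 (first crossover).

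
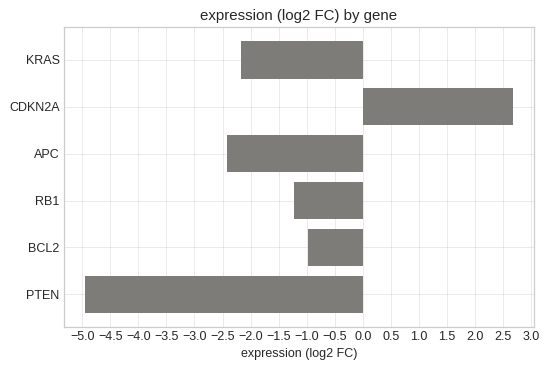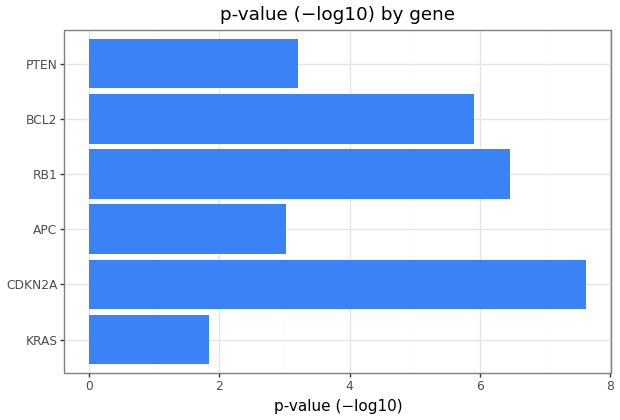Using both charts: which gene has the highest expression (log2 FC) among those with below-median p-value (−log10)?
Chart 2 median p-value (−log10) ≈ 5; below-median genes: KRAS, APC, PTEN. Among those, KRAS has the highest expression (log2 FC) (≈ -2).

KRAS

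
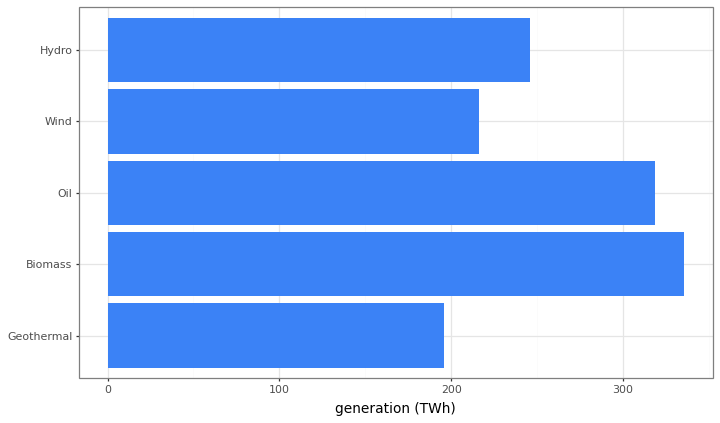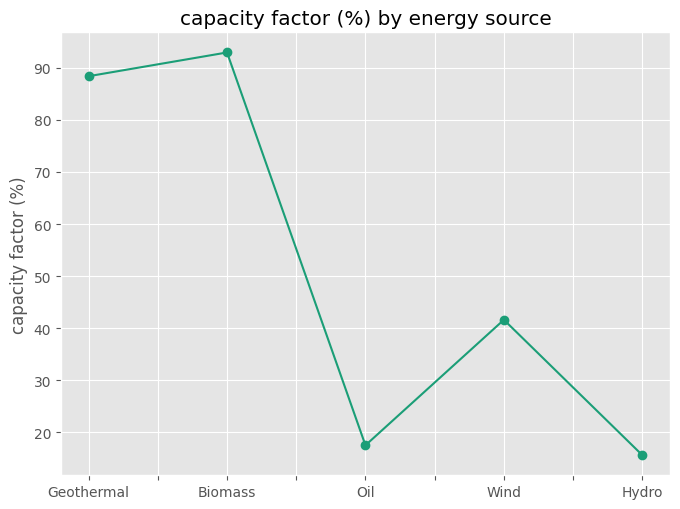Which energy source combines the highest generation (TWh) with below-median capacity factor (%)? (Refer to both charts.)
Oil

Chart 2 median capacity factor (%) ≈ 40; below-median energy sources: Oil, Hydro. Among those, Oil has the highest generation (TWh) (≈ 300).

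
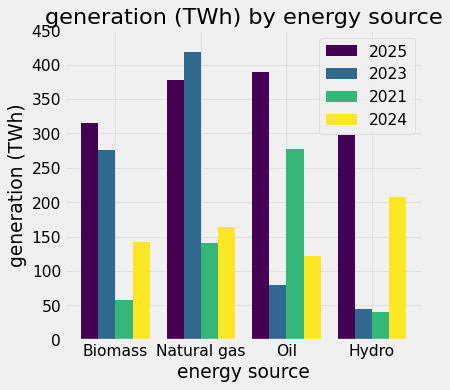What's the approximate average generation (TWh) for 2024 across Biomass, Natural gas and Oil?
≈ 133

(150 + 150 + 100) / 3 ≈ 133.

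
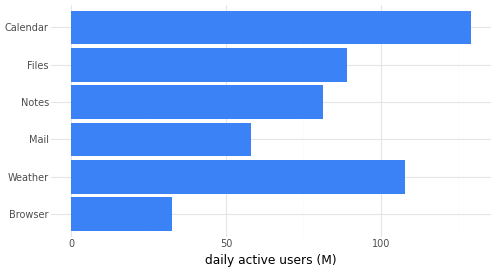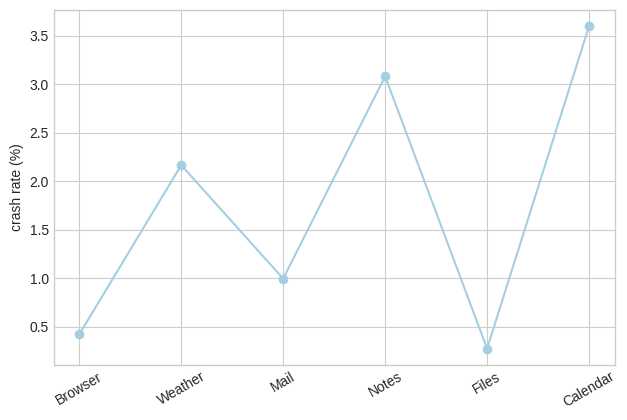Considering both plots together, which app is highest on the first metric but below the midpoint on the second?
Chart 2 median crash rate (%) ≈ 1.5; below-median apps: Browser, Mail, Files. Among those, Files has the highest daily active users (M) (≈ 80).

Files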